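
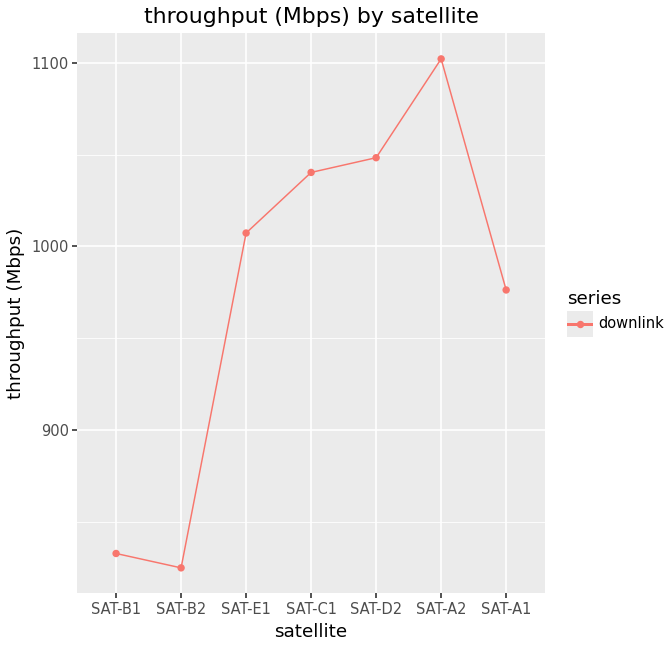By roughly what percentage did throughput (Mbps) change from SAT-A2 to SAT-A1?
SAT-A2 ≈ 1100, SAT-A1 ≈ 975; (975 − 1100) / 1100 ≈ -11.4%.

≈ -11.4%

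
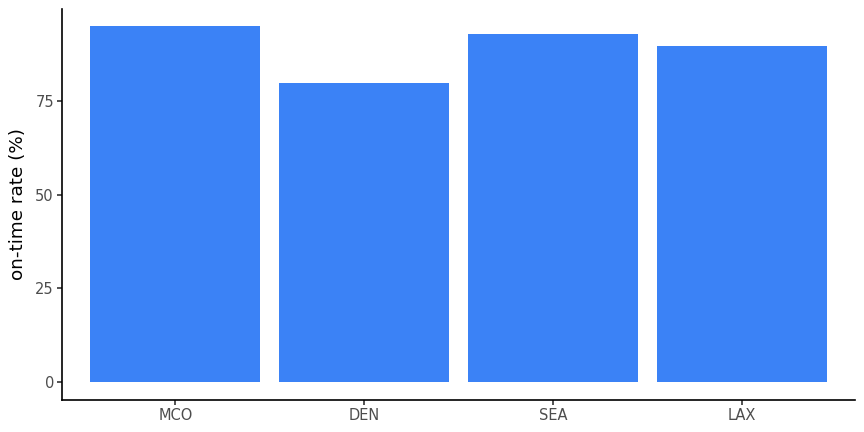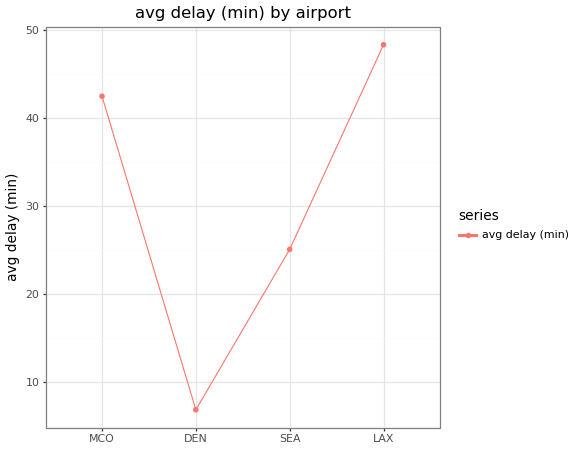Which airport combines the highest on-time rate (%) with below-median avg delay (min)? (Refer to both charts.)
Chart 2 median avg delay (min) ≈ 35; below-median airports: DEN, SEA. Among those, SEA has the highest on-time rate (%) (≈ 90).

SEA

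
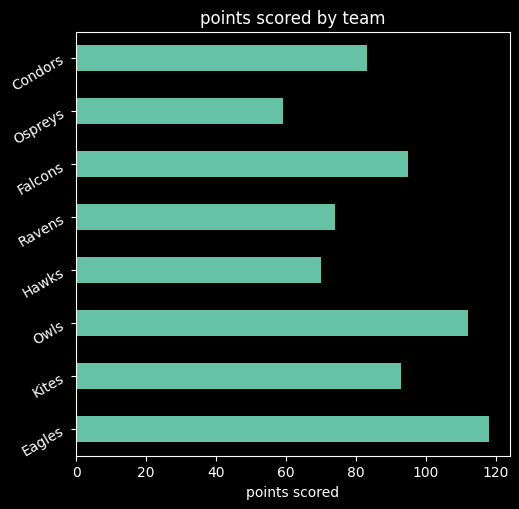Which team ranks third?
Falcons

Top 4: Eagles ≈ 120, Owls ≈ 110, Falcons ≈ 100, Kites ≈ 90.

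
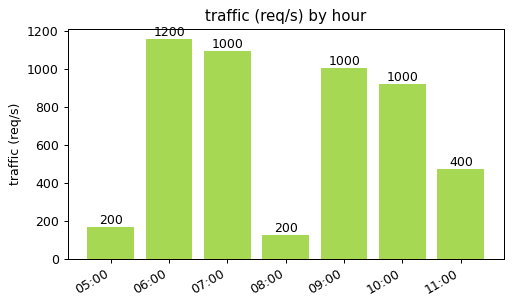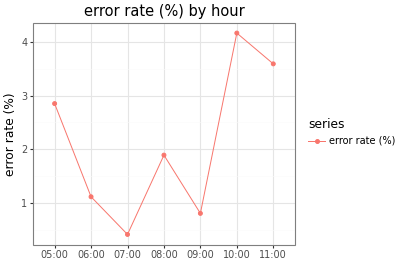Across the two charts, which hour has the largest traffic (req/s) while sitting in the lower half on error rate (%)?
Chart 2 median error rate (%) ≈ 2; below-median hours: 06:00, 07:00, 09:00. Among those, 06:00 has the highest traffic (req/s) (≈ 1200).

06:00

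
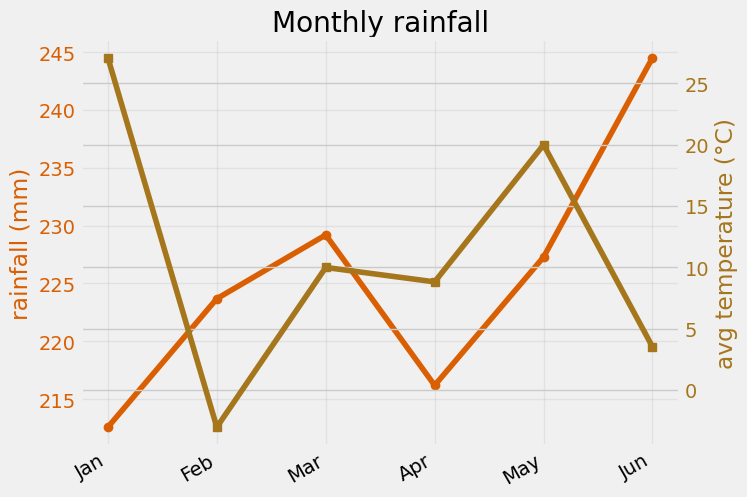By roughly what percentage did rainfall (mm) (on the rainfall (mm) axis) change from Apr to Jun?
≈ +14%

Apr ≈ 215, Jun ≈ 245; (245 − 215) / 215 ≈ +14%.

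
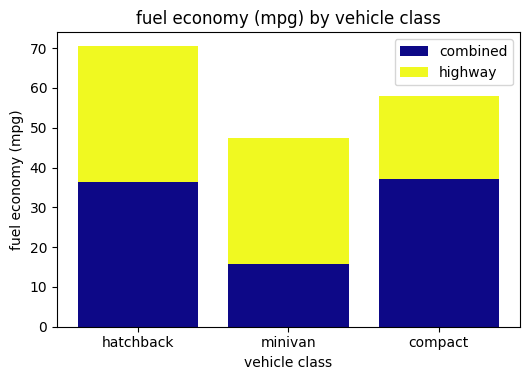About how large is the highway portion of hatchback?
highway top ≈ 70, bottom ≈ 40; segment ≈ 30.

≈ 30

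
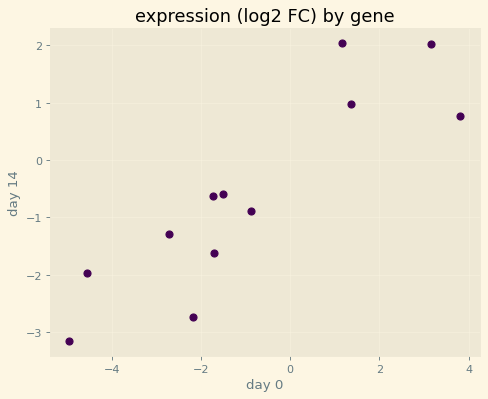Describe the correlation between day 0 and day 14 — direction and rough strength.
positive, strong

Points are positively correlated; strong (|r| ≈ 0.9).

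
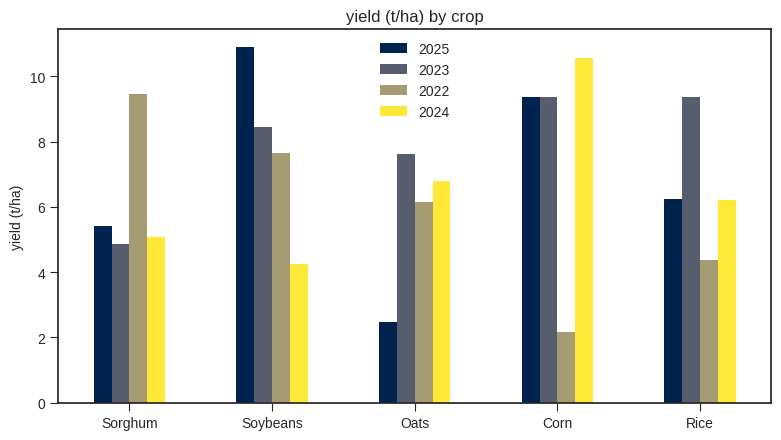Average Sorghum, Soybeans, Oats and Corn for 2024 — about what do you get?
≈ 7

(5 + 4 + 7 + 11) / 4 ≈ 7.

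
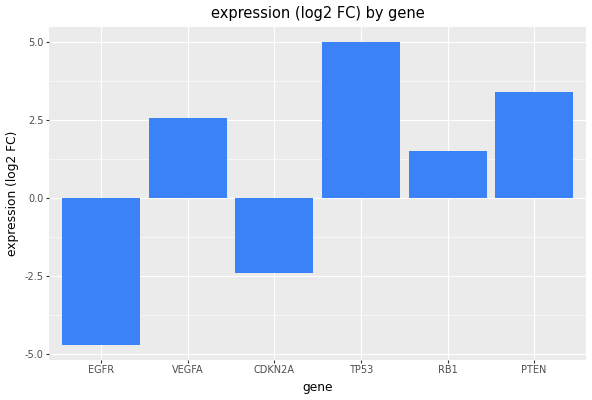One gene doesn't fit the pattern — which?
EGFR ≈ -5; the rest sit between ≈ -2 and ≈ 5.

EGFR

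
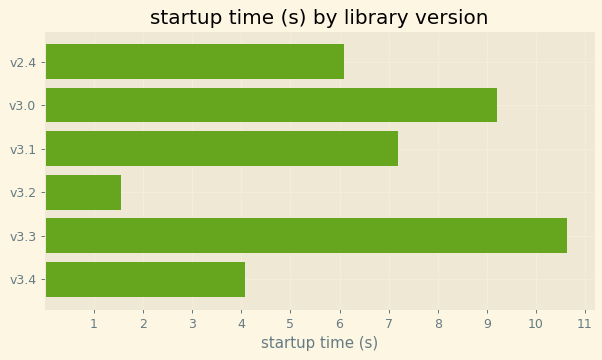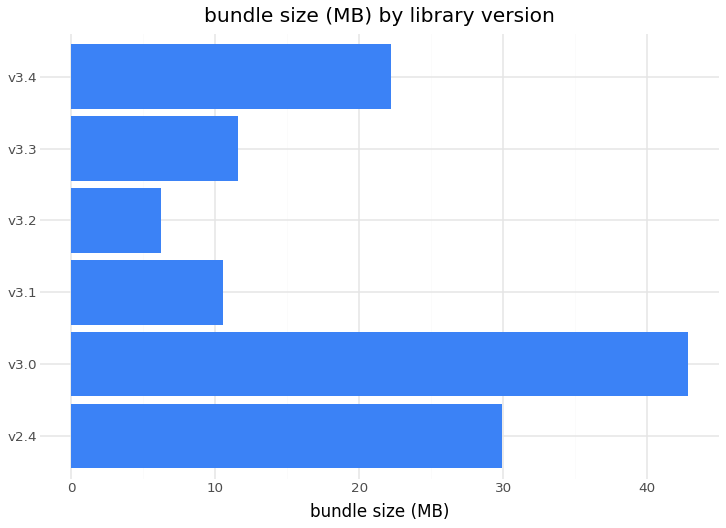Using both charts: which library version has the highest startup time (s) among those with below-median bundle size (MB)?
Chart 2 median bundle size (MB) ≈ 15; below-median library versions: v3.1, v3.2, v3.3. Among those, v3.3 has the highest startup time (s) (≈ 11).

v3.3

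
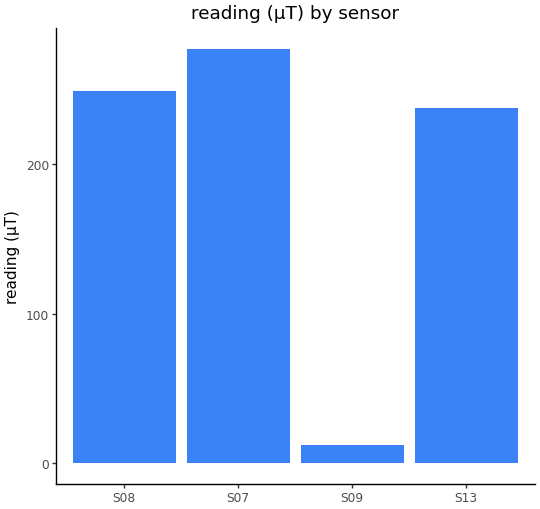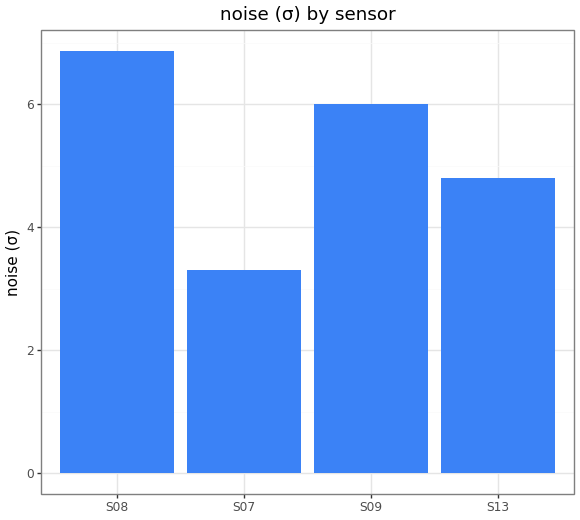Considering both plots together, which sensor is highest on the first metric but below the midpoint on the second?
S07

Chart 2 median noise (σ) ≈ 5; below-median sensors: S07, S13. Among those, S07 has the highest reading (µT) (≈ 300).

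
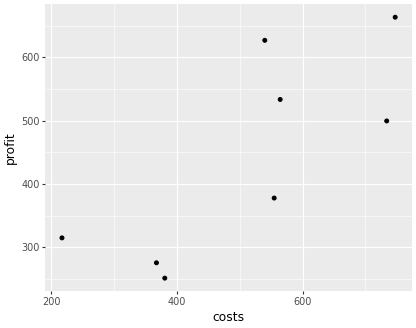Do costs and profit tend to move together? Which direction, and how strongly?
Points are positively correlated; strong (|r| ≈ 0.8).

positive, strong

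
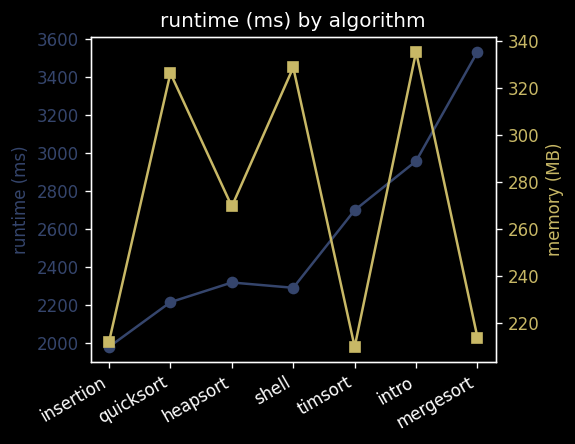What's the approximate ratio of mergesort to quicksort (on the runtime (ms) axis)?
≈ 1.64×

mergesort ≈ 3600, quicksort ≈ 2200; 3600/2200 ≈ 1.64.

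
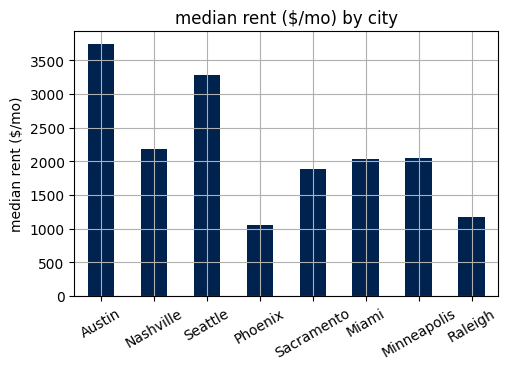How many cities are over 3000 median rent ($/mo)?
Above 3000: Austin, Seattle.

2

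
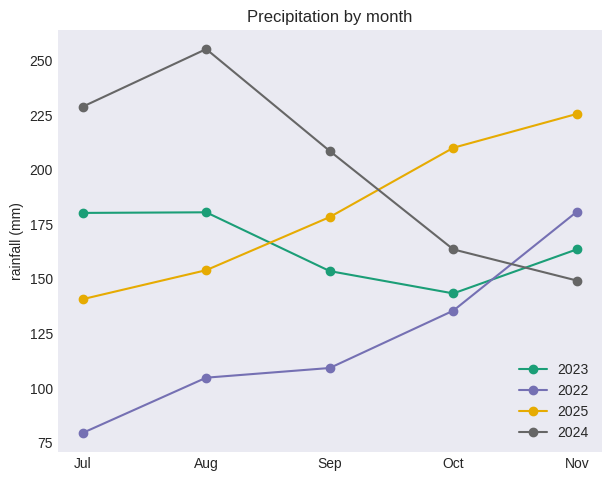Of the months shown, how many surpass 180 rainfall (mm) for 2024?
Above 180: Jul, Aug, Sep.

3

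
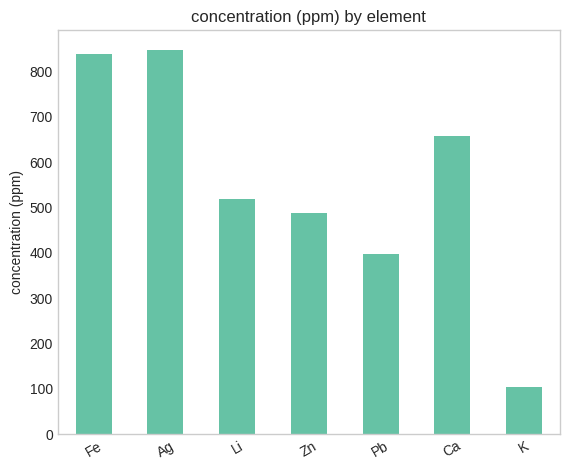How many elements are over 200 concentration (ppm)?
6

Above 200: Fe, Ag, Li, Zn, Pb, Ca.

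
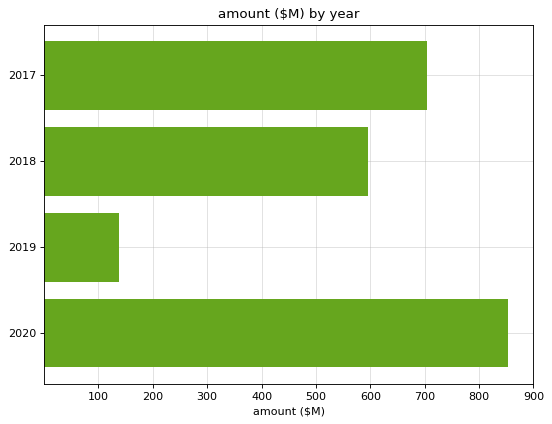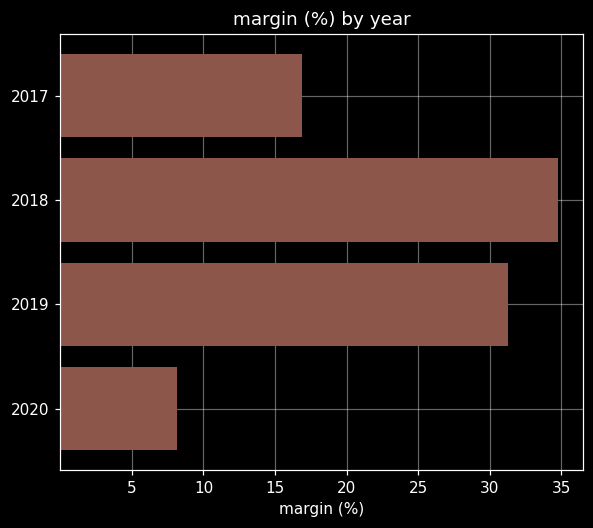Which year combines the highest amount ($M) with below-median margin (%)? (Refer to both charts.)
2020

Chart 2 median margin (%) ≈ 25; below-median years: 2017, 2020. Among those, 2020 has the highest amount ($M) (≈ 900).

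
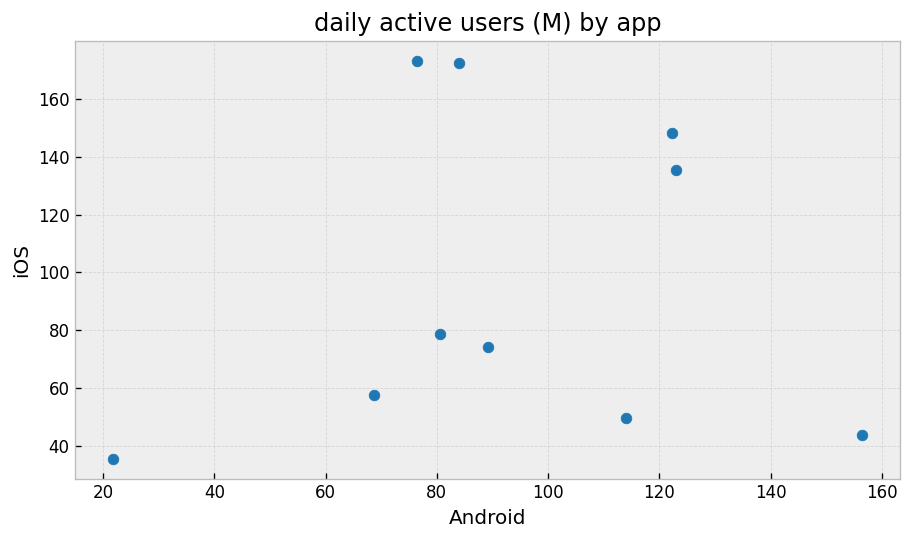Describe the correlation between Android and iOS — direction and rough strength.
Points are roughly uncorrelated; weak (|r| ≈ 0.1).

no clear correlation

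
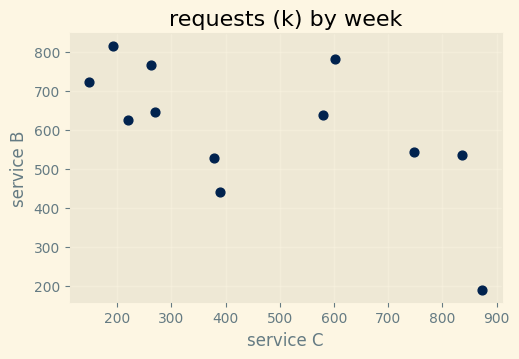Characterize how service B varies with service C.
negative, moderate

Points are negatively correlated; moderate (|r| ≈ 0.6).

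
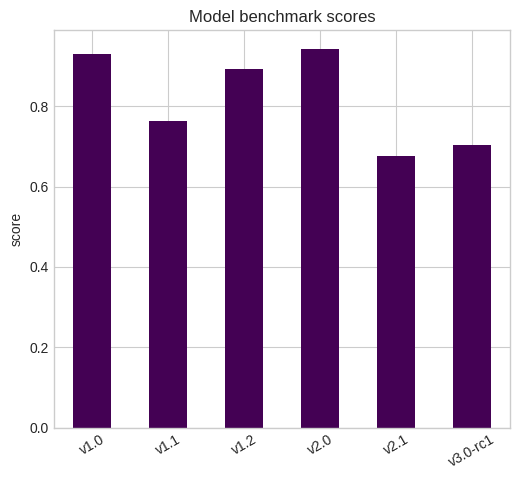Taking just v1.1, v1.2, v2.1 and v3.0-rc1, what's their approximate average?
≈ 0.78

(0.8 + 0.9 + 0.7 + 0.7) / 4 ≈ 0.78.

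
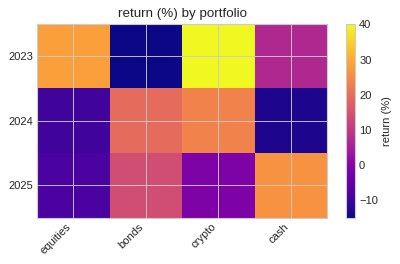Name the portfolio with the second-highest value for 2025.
Top 3 for 2025: cash ≈ 25, bonds ≈ 15, crypto ≈ 0.

bonds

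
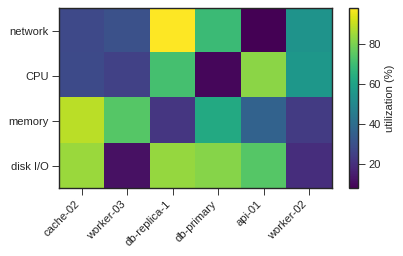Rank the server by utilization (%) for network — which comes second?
Top 3 for network: db-replica-1 ≈ 100, db-primary ≈ 70, worker-02 ≈ 50.

db-primary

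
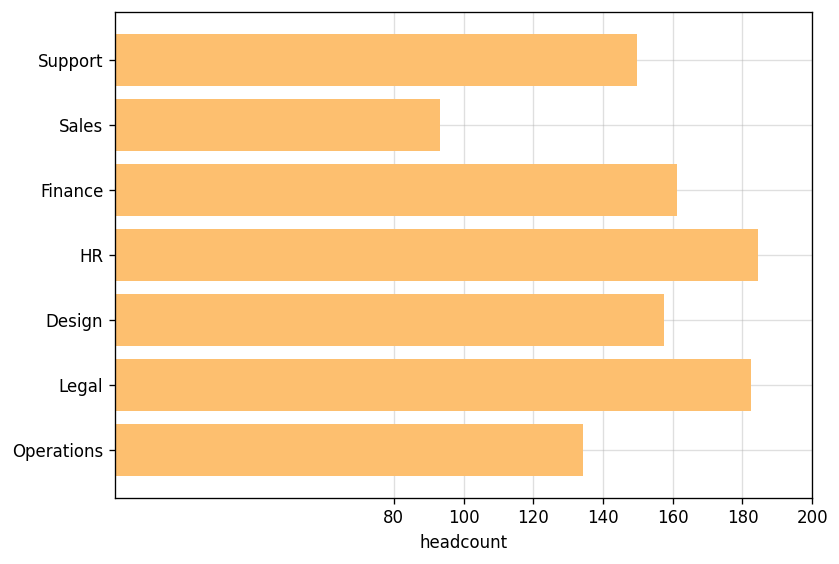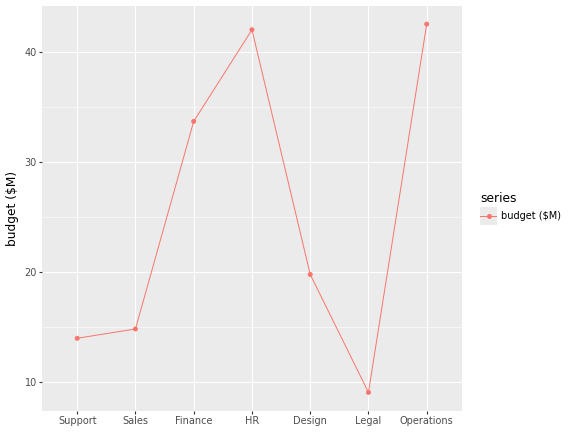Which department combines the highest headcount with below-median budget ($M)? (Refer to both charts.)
Legal

Chart 2 median budget ($M) ≈ 20; below-median departments: Support, Sales, Legal. Among those, Legal has the highest headcount (≈ 180).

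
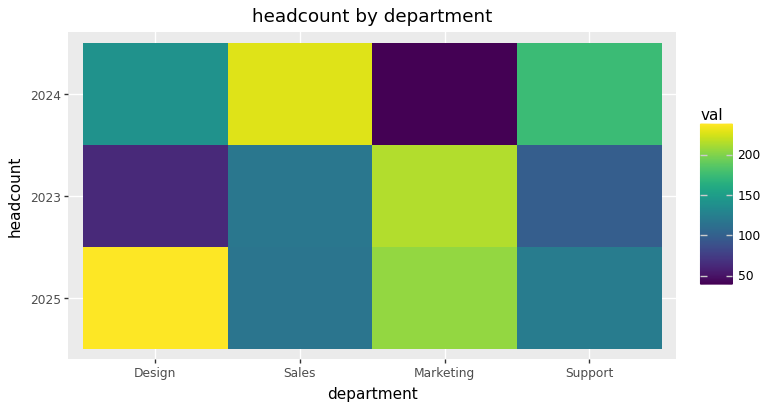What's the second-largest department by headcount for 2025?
Top 3 for 2025: Design ≈ 240, Marketing ≈ 200, Support ≈ 120.

Marketing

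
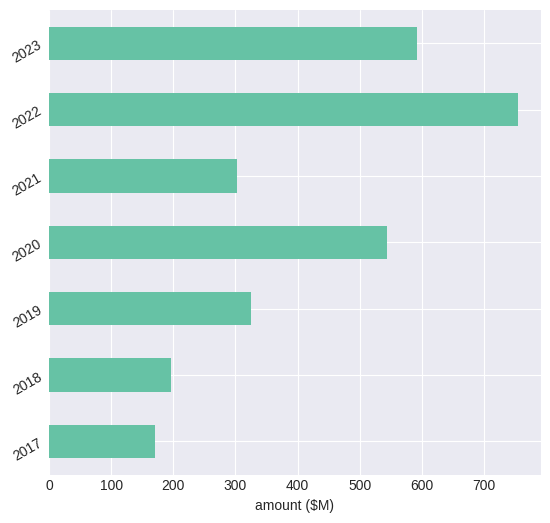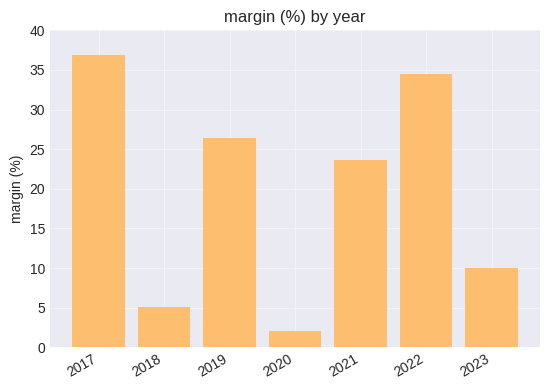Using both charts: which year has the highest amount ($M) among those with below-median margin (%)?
2023

Chart 2 median margin (%) ≈ 25; below-median years: 2018, 2020, 2023. Among those, 2023 has the highest amount ($M) (≈ 600).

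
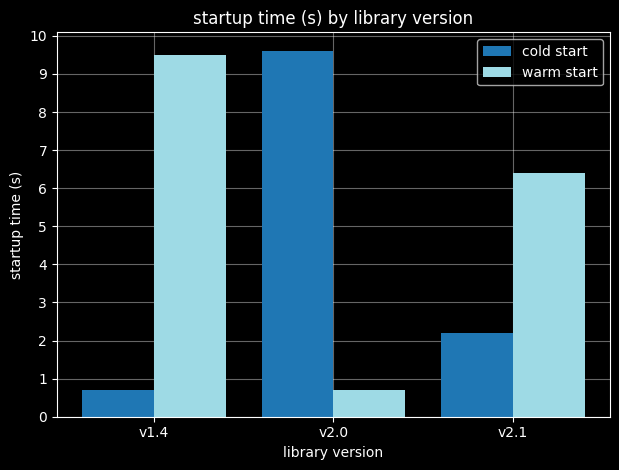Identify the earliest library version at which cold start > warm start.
v1.4: cold start ≈ 1 vs warm start ≈ 10 (not yet); v2.0: cold start ≈ 10 vs warm start ≈ 1 (first crossover).

v2.0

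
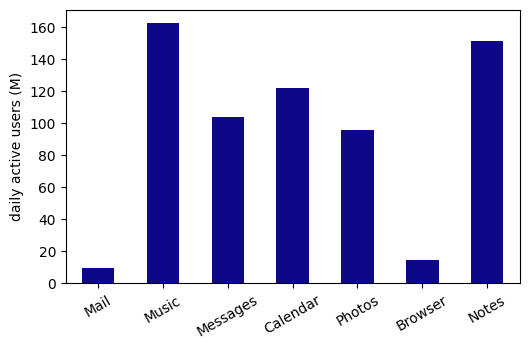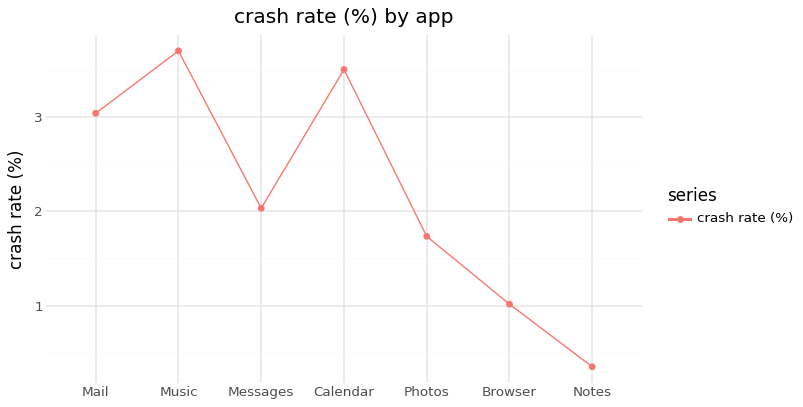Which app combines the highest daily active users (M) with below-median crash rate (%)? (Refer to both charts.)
Chart 2 median crash rate (%) ≈ 2; below-median apps: Photos, Browser, Notes. Among those, Notes has the highest daily active users (M) (≈ 160).

Notes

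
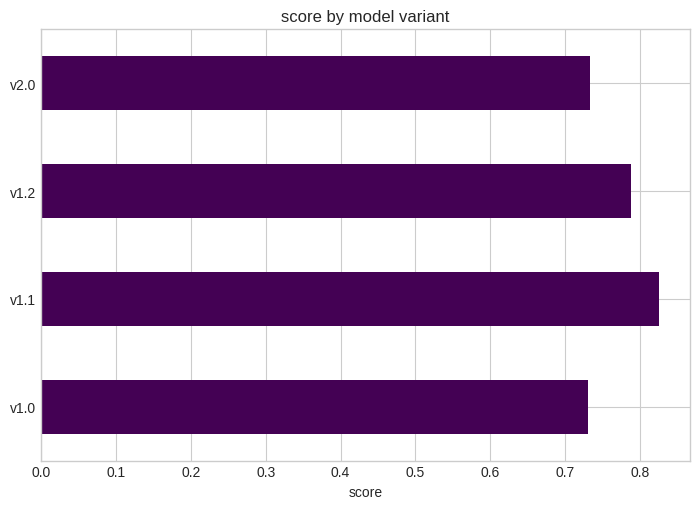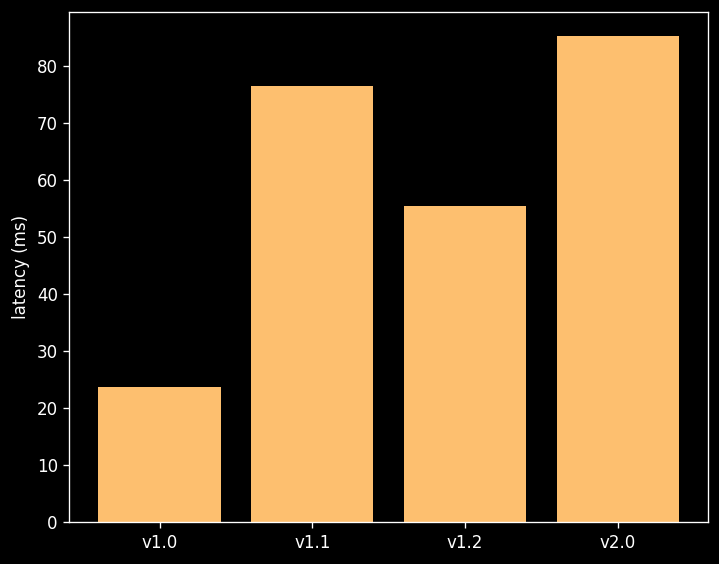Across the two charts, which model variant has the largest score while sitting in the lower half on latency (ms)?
v1.2

Chart 2 median latency (ms) ≈ 70; below-median model variants: v1.0, v1.2. Among those, v1.2 has the highest score (≈ 0.8).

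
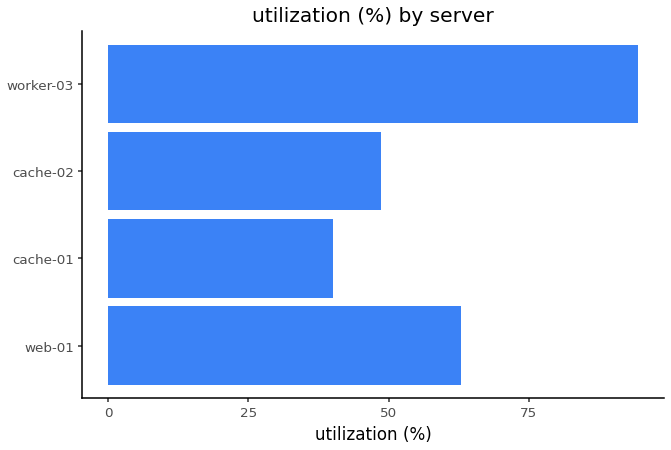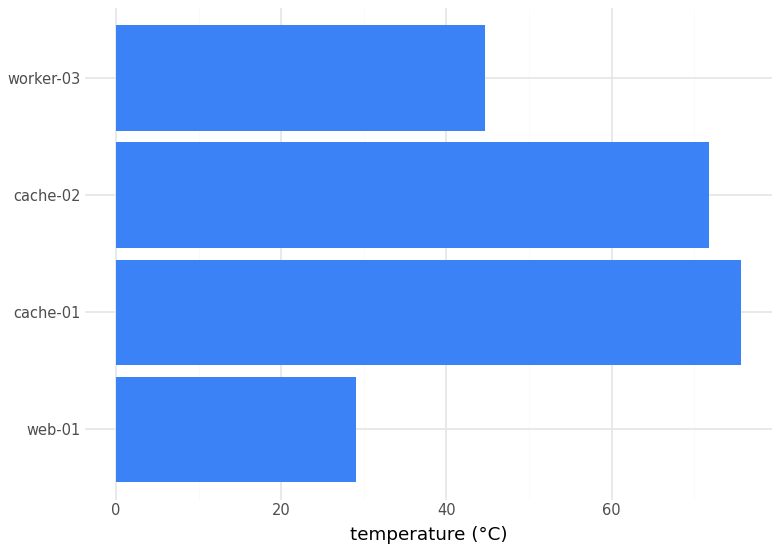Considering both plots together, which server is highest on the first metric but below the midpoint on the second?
Chart 2 median temperature (°C) ≈ 60; below-median servers: web-01, worker-03. Among those, worker-03 has the highest utilization (%) (≈ 90).

worker-03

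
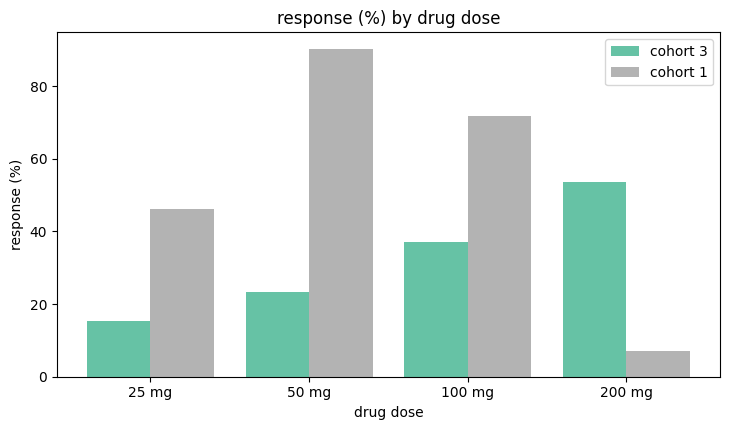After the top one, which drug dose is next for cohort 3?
Top 3 for cohort 3: 200 mg ≈ 50, 100 mg ≈ 40, 50 mg ≈ 20.

100 mg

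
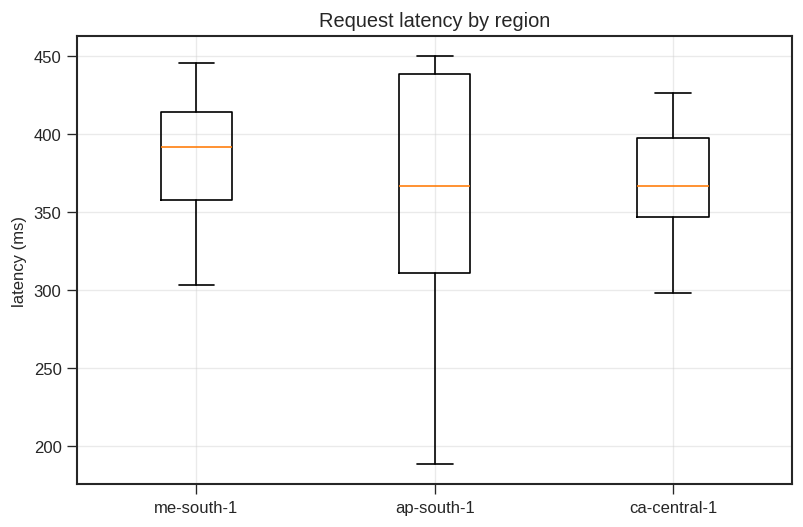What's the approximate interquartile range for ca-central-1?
≈ 55

Q3 ≈ 400, Q1 ≈ 345; IQR ≈ 55.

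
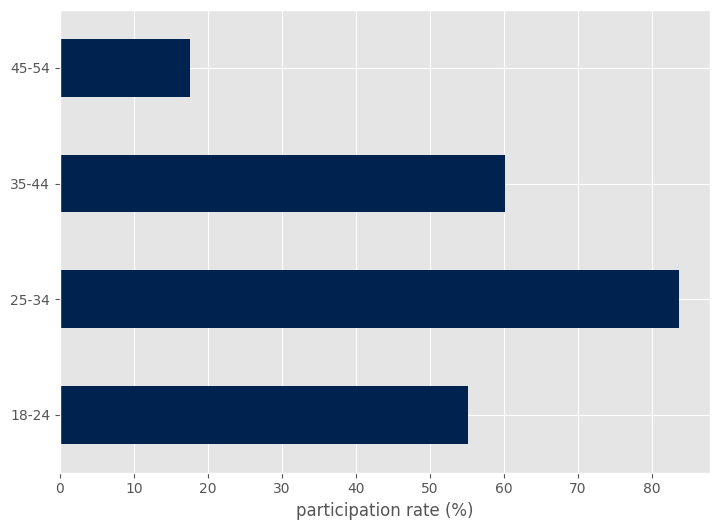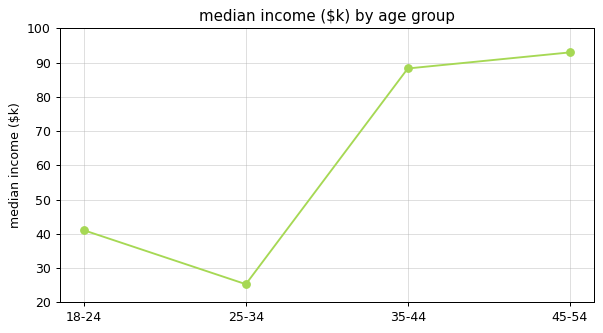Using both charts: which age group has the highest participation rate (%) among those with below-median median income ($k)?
25-34

Chart 2 median median income ($k) ≈ 60; below-median age groups: 18-24, 25-34. Among those, 25-34 has the highest participation rate (%) (≈ 80).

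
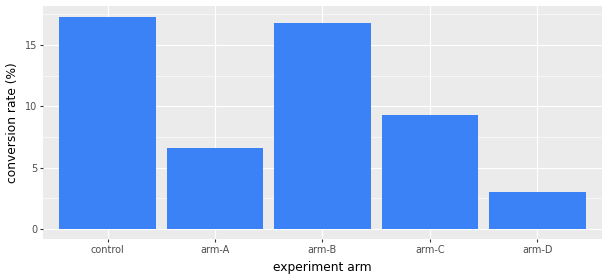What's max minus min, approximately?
Max control ≈ 18, min arm-D ≈ 2; range ≈ 16.

≈ 16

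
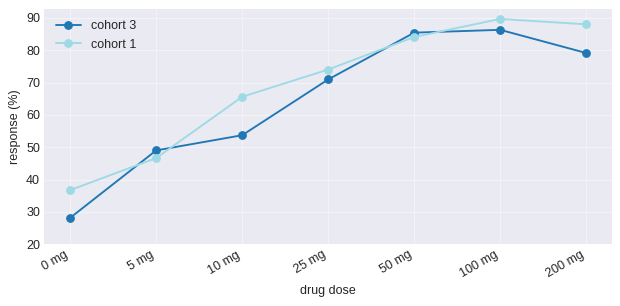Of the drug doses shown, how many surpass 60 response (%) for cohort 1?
Above 60: 10 mg, 25 mg, 50 mg, 100 mg, 200 mg.

5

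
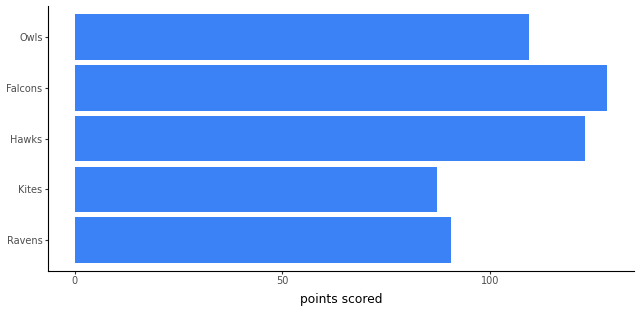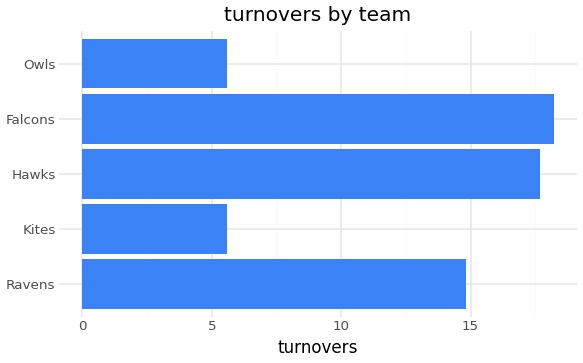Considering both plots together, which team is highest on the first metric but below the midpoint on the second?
Owls

Chart 2 median turnovers ≈ 14; below-median teams: Kites, Owls. Among those, Owls has the highest points scored (≈ 100).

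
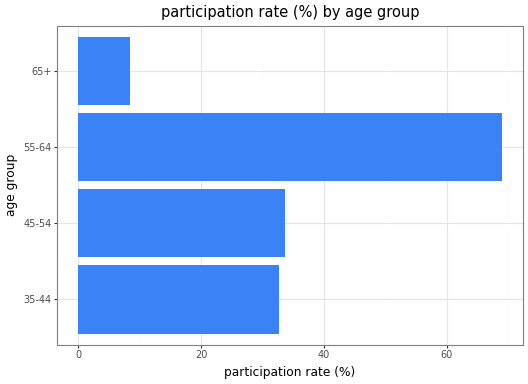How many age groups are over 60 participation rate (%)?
1

Above 60: 55-64.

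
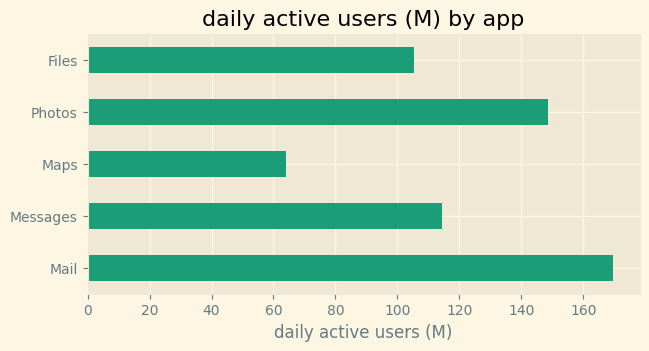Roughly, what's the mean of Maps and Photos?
≈ 100

(60 + 140) / 2 ≈ 100.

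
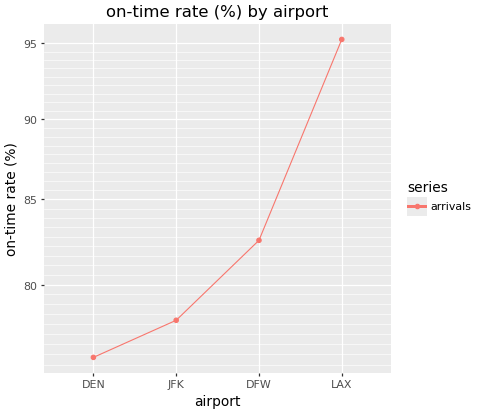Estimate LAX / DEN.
LAX ≈ 96, DEN ≈ 76; 96/76 ≈ 1.26.

≈ 1.26×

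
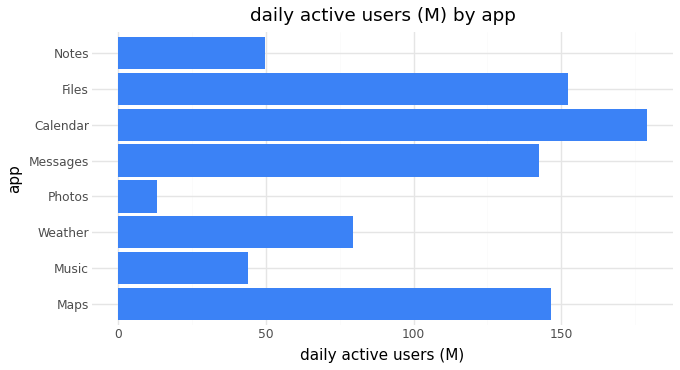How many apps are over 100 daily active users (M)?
4

Above 100: Maps, Messages, Calendar, Files.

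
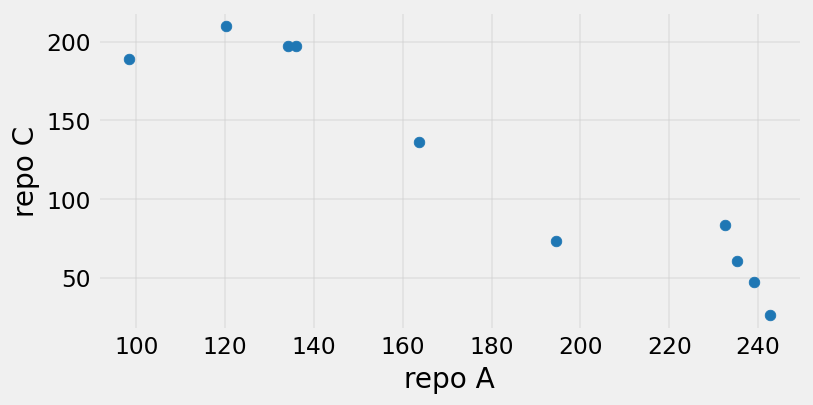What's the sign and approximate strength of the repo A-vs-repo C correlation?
Points are negatively correlated; strong (|r| ≈ 1.0).

negative, strong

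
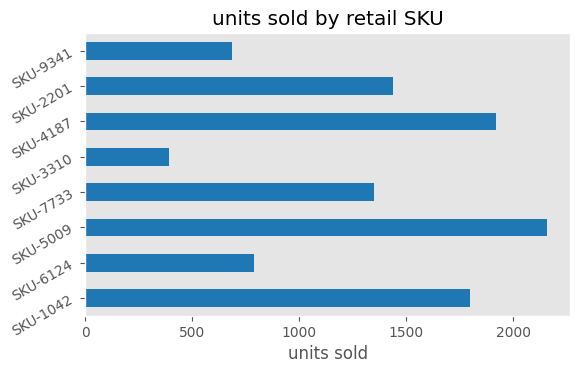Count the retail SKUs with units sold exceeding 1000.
5

Above 1000: SKU-1042, SKU-5009, SKU-7733, SKU-4187, SKU-2201.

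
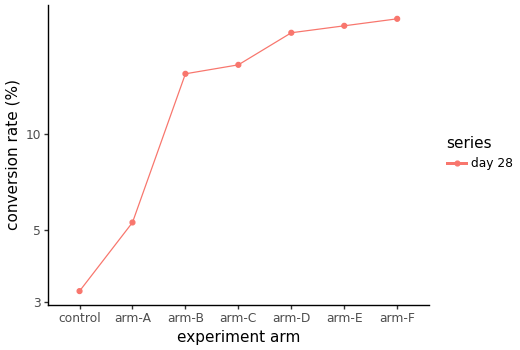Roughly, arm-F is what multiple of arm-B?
≈ 1.38×

arm-F ≈ 22, arm-B ≈ 16; 22/16 ≈ 1.38.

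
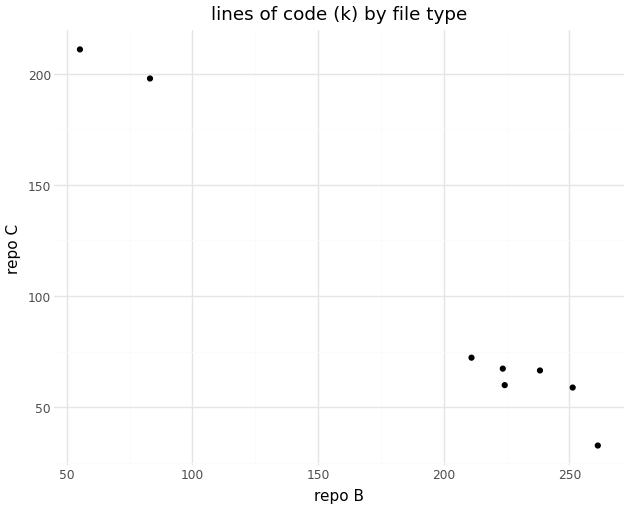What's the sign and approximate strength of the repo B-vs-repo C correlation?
Points are negatively correlated; strong (|r| ≈ 1.0).

negative, strong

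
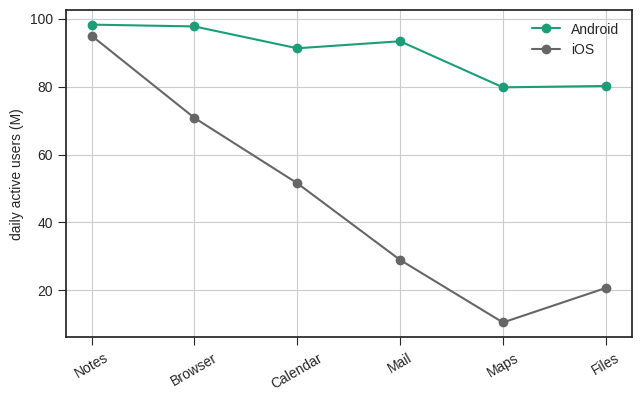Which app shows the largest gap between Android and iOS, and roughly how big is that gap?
Maps, ≈ 70 M

Maps: Android ≈ 80, iOS ≈ 10 → gap ≈ 70. Next-largest (Mail) is only ≈ 60.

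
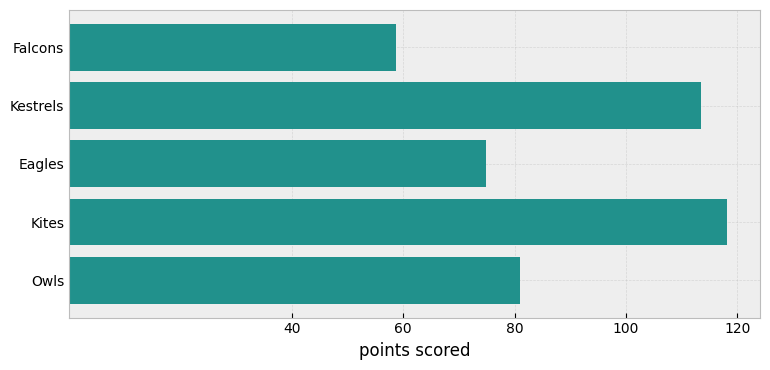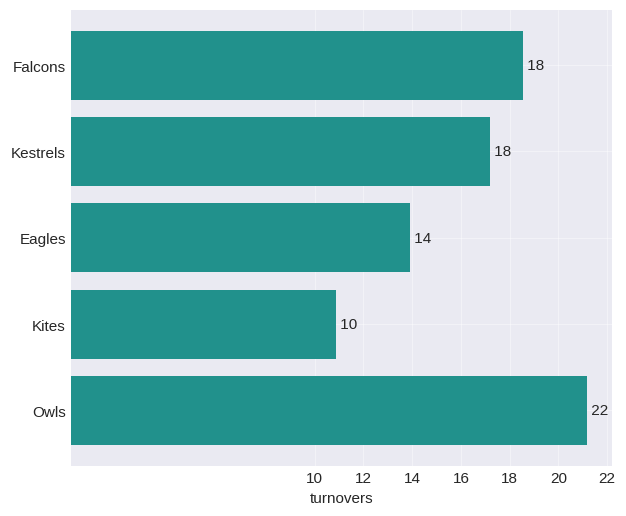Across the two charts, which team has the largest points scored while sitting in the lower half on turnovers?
Chart 2 median turnovers ≈ 18; below-median teams: Eagles, Kites. Among those, Kites has the highest points scored (≈ 120).

Kites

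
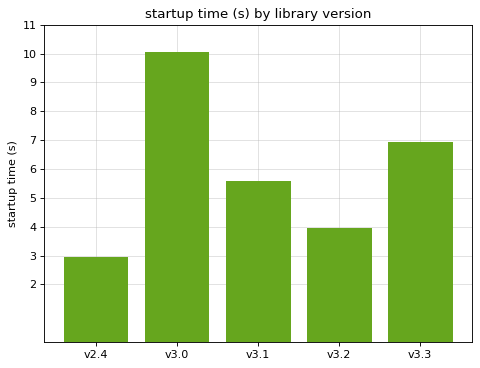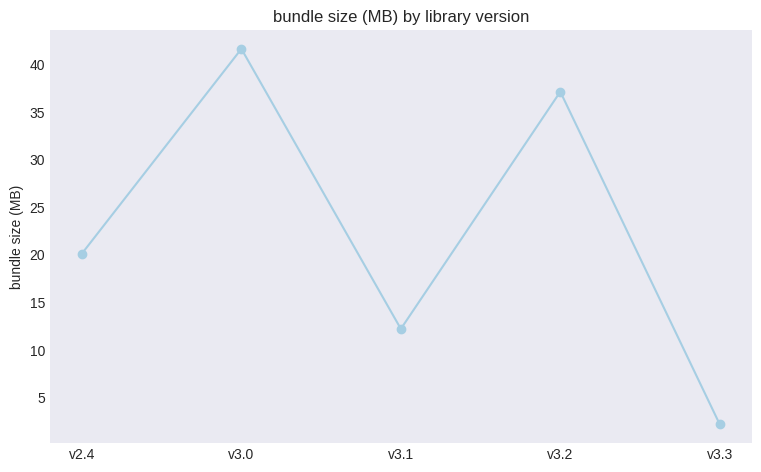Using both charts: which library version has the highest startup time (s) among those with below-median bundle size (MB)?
Chart 2 median bundle size (MB) ≈ 20; below-median library versions: v3.1, v3.3. Among those, v3.3 has the highest startup time (s) (≈ 7).

v3.3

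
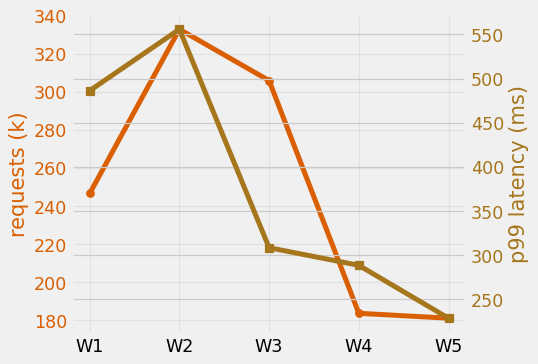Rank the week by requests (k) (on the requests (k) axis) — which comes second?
W3

Top 3 (on the requests (k) axis): W2 ≈ 340, W3 ≈ 300, W1 ≈ 240.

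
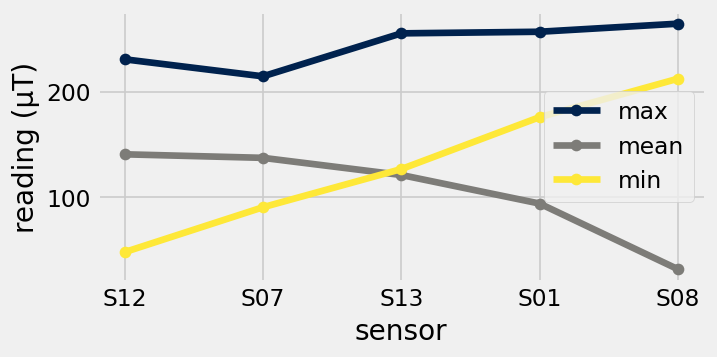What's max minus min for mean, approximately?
≈ 100

Max S12 ≈ 140, min S08 ≈ 40; range ≈ 100.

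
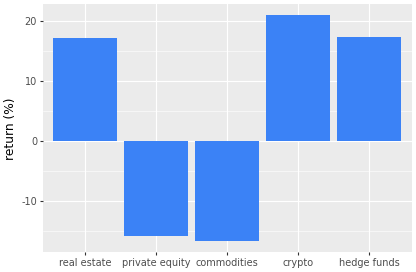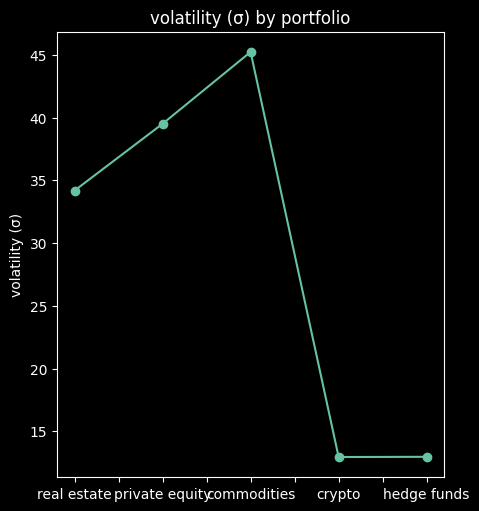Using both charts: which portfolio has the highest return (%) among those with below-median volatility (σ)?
crypto

Chart 2 median volatility (σ) ≈ 35; below-median portfolios: crypto, hedge funds. Among those, crypto has the highest return (%) (≈ 20).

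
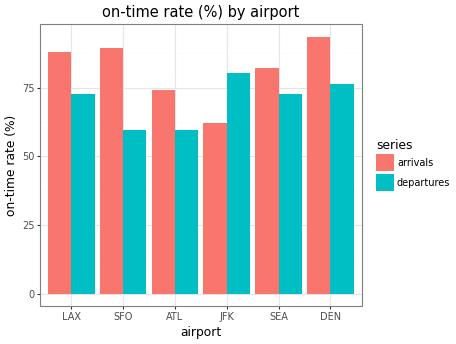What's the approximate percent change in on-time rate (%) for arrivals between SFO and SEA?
≈ -11.1%

SFO ≈ 90, SEA ≈ 80; (80 − 90) / 90 ≈ -11.1%.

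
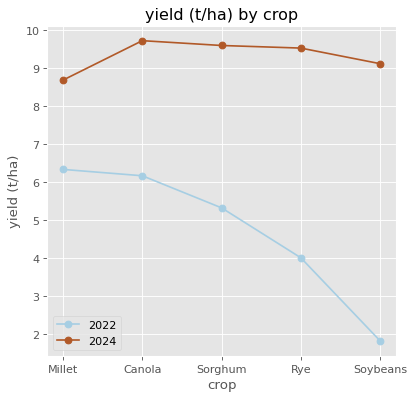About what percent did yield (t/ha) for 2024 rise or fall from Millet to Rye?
Millet ≈ 9, Rye ≈ 10; (10 − 9) / 9 ≈ +11.1%.

≈ +11.1%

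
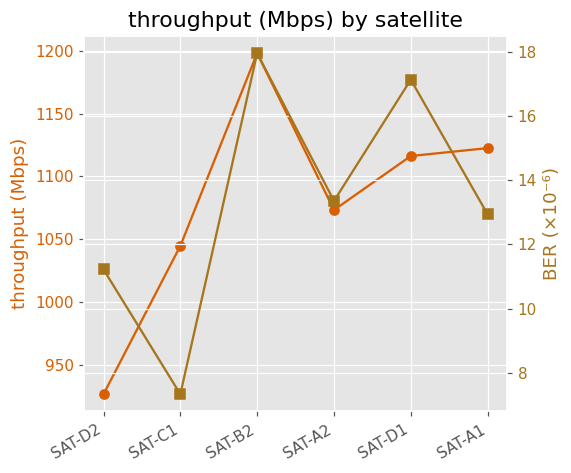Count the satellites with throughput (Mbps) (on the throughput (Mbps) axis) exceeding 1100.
3

Above 1100: SAT-B2, SAT-D1, SAT-A1.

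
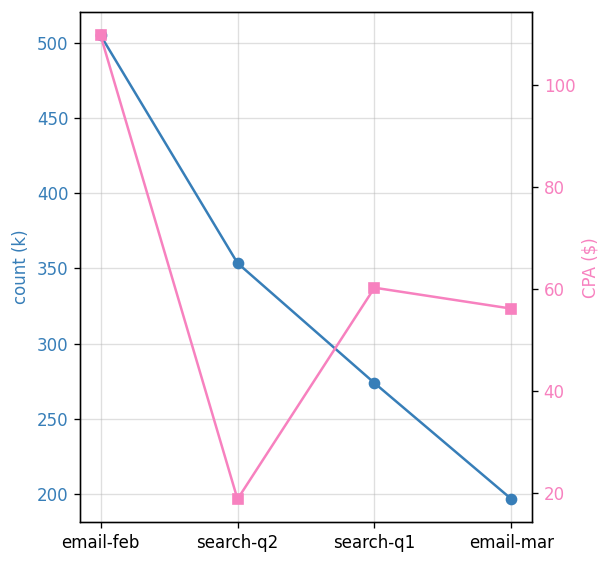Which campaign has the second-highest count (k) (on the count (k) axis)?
search-q2

Top 3 (on the count (k) axis): email-feb ≈ 500, search-q2 ≈ 350, search-q1 ≈ 250.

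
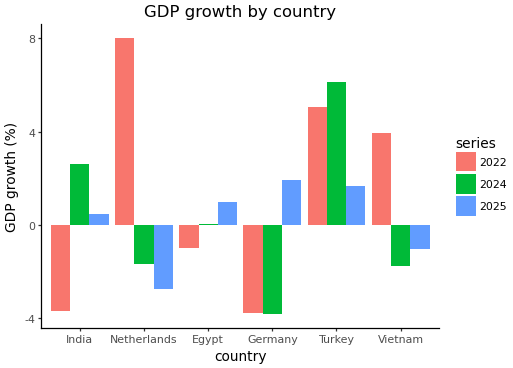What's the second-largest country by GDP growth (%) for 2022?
Turkey

Top 3 for 2022: Netherlands ≈ 8, Turkey ≈ 5, Vietnam ≈ 4.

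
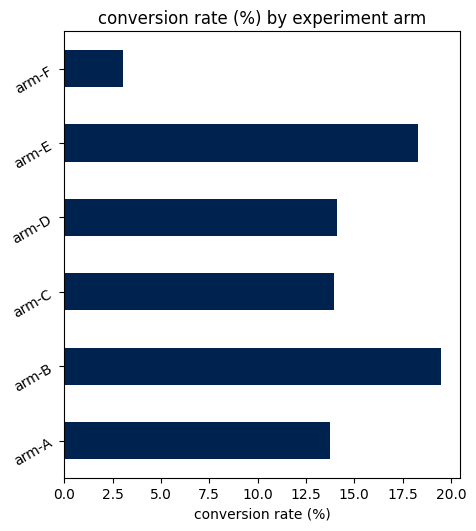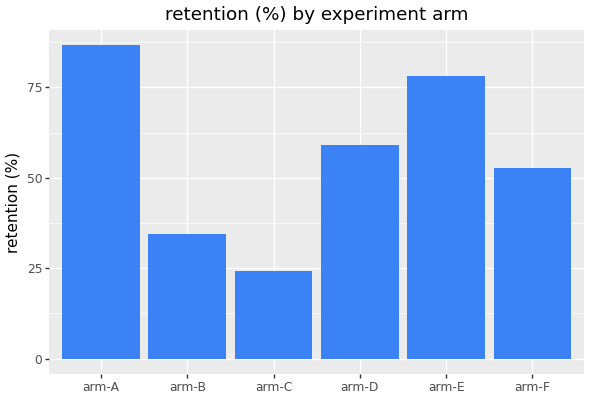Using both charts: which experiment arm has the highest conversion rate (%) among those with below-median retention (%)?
arm-B

Chart 2 median retention (%) ≈ 60; below-median experiment arms: arm-B, arm-C, arm-F. Among those, arm-B has the highest conversion rate (%) (≈ 20).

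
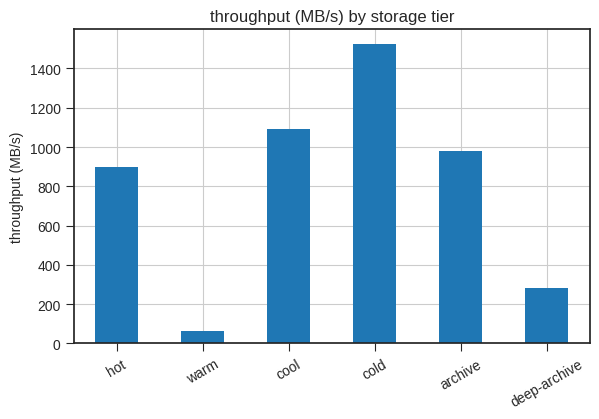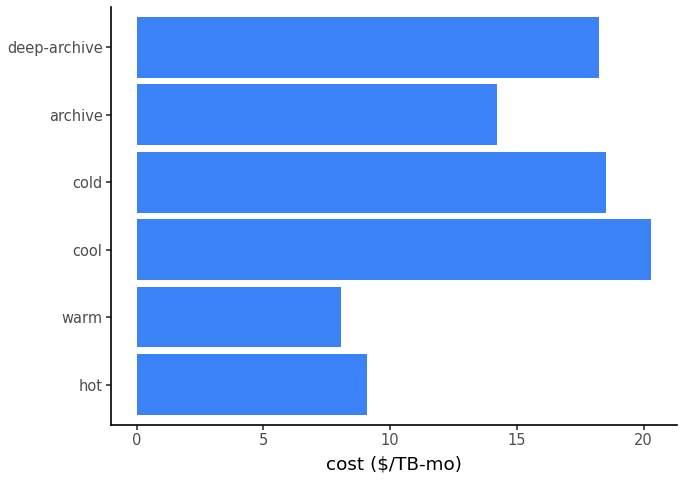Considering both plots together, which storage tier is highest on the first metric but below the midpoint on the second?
archive

Chart 2 median cost ($/TB-mo) ≈ 16; below-median storage tiers: hot, warm, archive. Among those, archive has the highest throughput (MB/s) (≈ 1000).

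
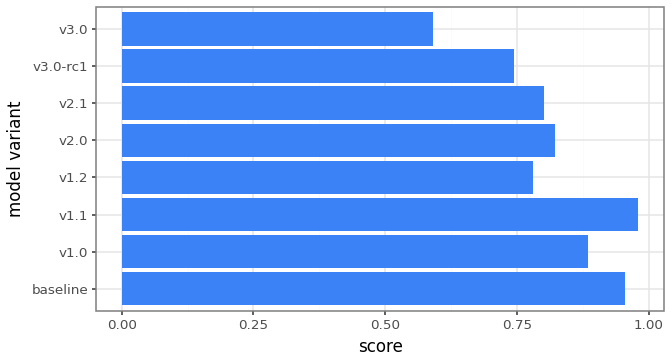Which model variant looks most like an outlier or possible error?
v3.0

v3.0 ≈ 0.6; the rest sit between ≈ 0.7 and ≈ 1.0.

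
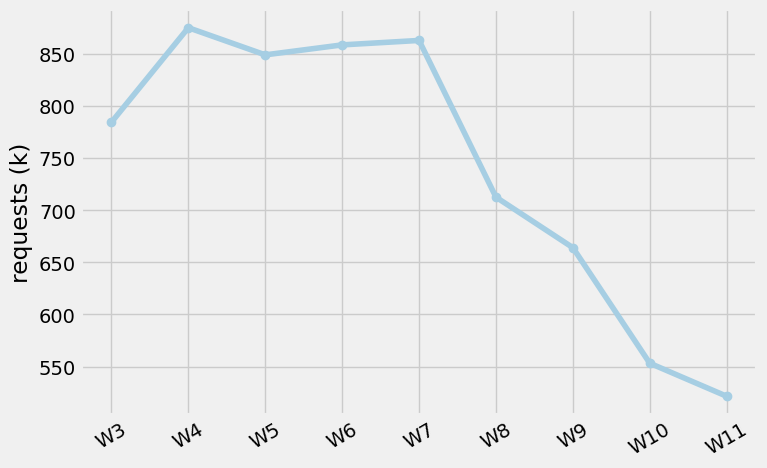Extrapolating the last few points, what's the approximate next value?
Last three: 650, 550, 500 → slope ≈ -75/step → next ≈ 425.

≈ 425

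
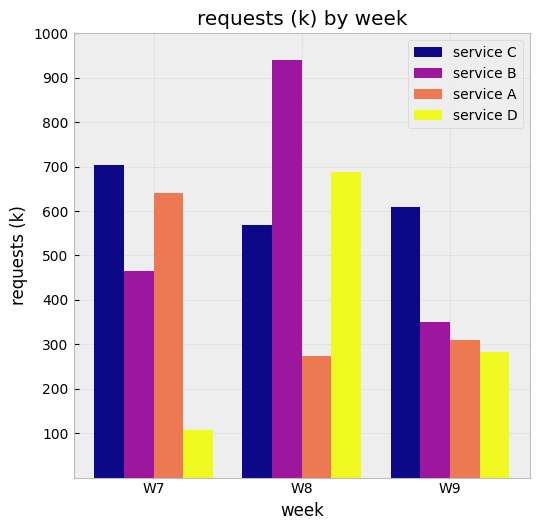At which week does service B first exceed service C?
W7: service B ≈ 500 vs service C ≈ 700 (not yet); W8: service B ≈ 900 vs service C ≈ 600 (first crossover).

W8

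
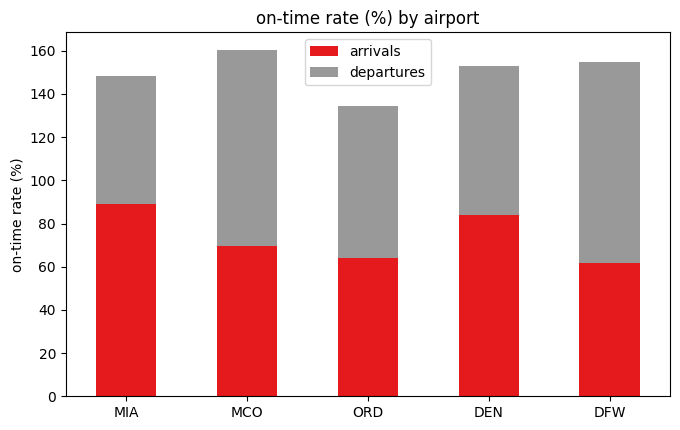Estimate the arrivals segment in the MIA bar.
≈ 80

arrivals top ≈ 80, bottom ≈ 0; segment ≈ 80.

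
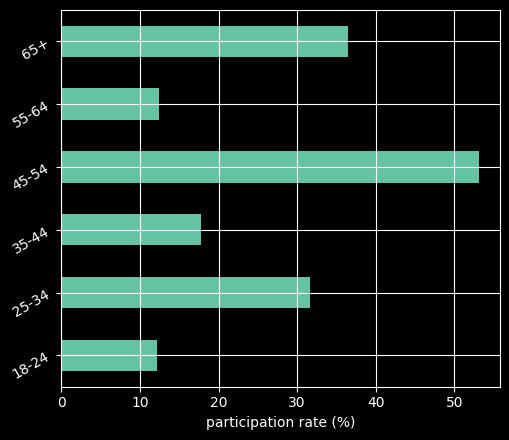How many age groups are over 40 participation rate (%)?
Above 40: 45-54.

1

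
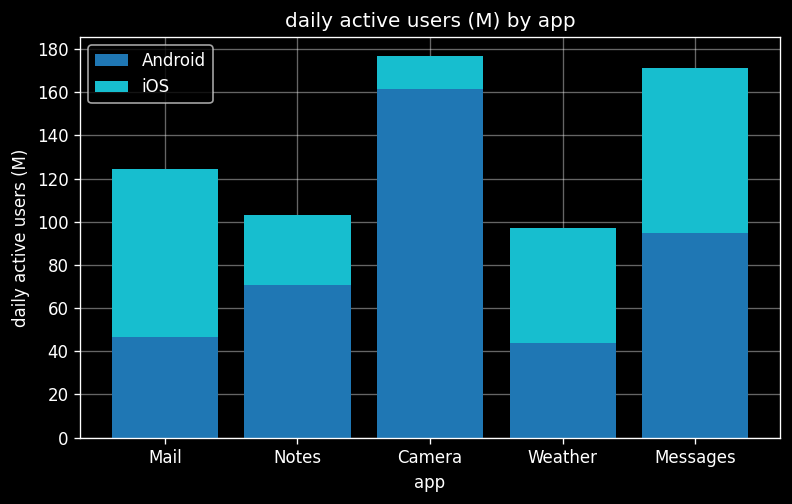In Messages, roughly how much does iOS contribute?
≈ 80

iOS top ≈ 180, bottom ≈ 100; segment ≈ 80.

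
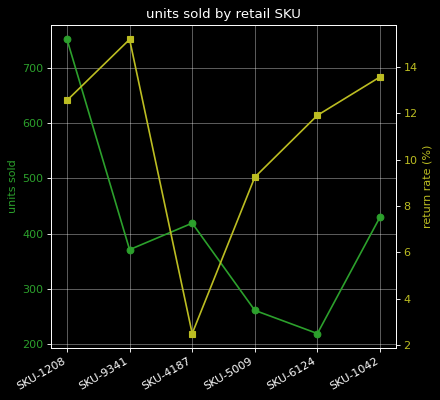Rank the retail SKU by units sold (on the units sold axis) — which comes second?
SKU-1042

Top 3 (on the units sold axis): SKU-1208 ≈ 750, SKU-1042 ≈ 450, SKU-4187 ≈ 400.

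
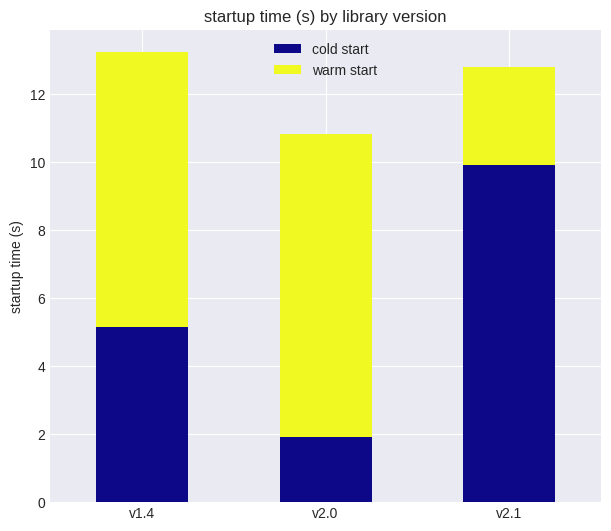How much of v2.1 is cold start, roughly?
cold start top ≈ 10, bottom ≈ 0; segment ≈ 10.

≈ 10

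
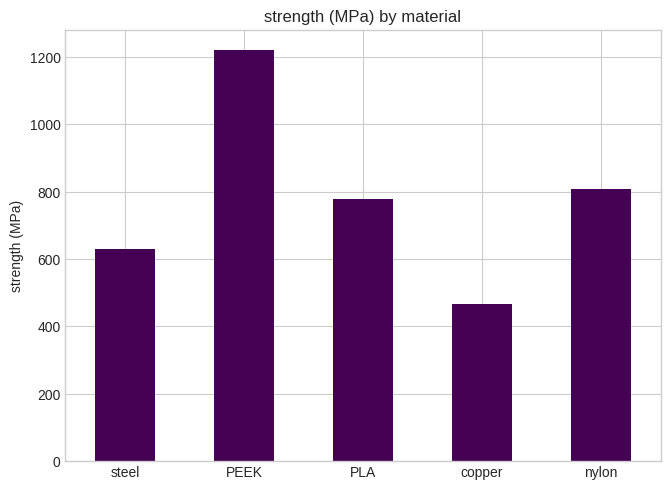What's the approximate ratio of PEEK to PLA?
≈ 1.5×

PEEK ≈ 1200, PLA ≈ 800; 1200/800 ≈ 1.5.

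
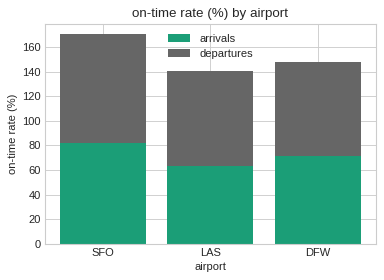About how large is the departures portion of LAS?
≈ 80

departures top ≈ 140, bottom ≈ 60; segment ≈ 80.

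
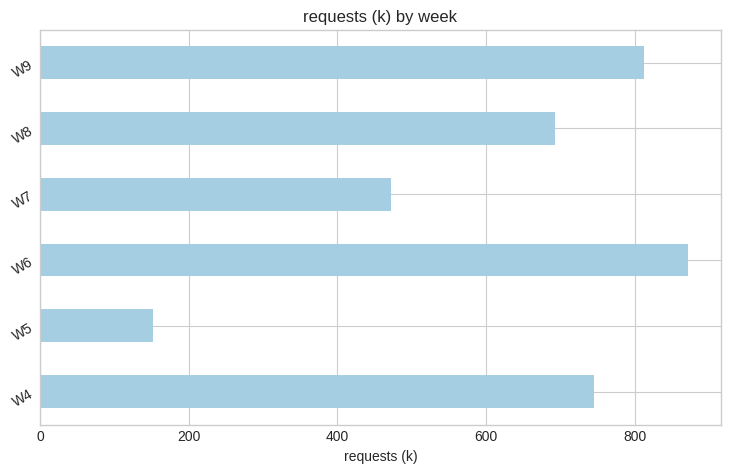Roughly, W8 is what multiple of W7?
≈ 1.4×

W8 ≈ 700, W7 ≈ 500; 700/500 ≈ 1.4.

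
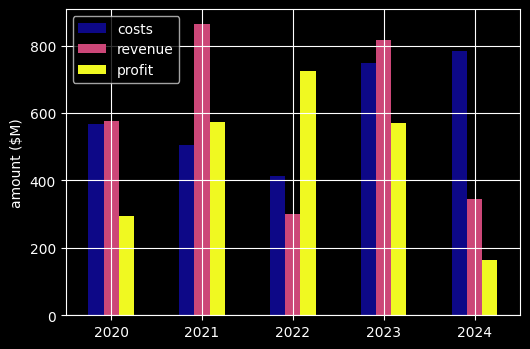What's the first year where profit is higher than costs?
2020: profit ≈ 300 vs costs ≈ 600 (not yet); 2021: profit ≈ 600 vs costs ≈ 500 (first crossover).

2021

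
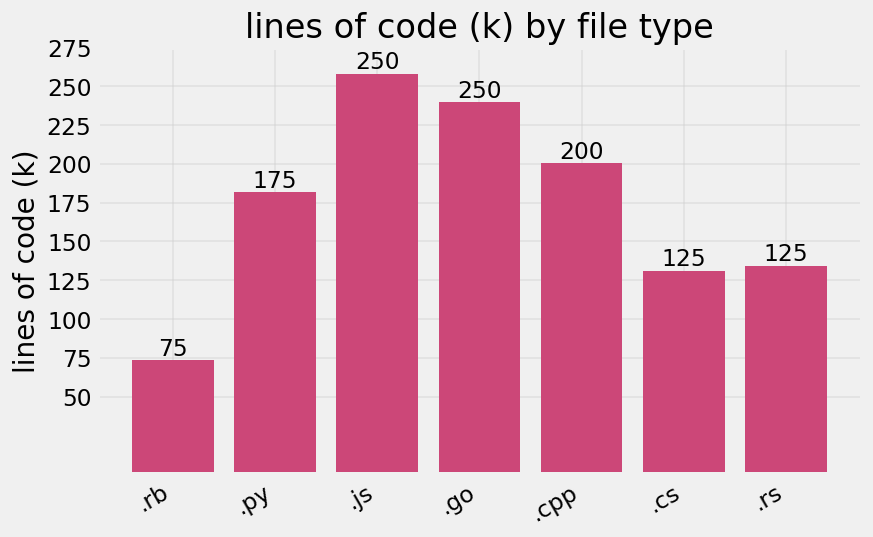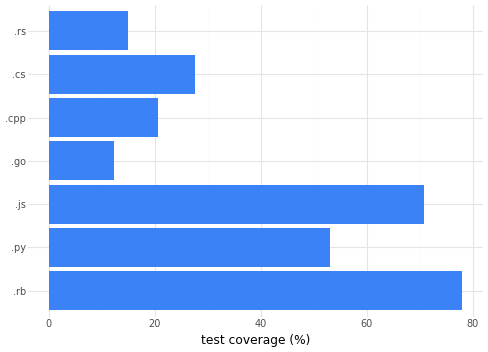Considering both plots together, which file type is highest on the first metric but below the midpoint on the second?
Chart 2 median test coverage (%) ≈ 30; below-median file types: .go, .cpp, .rs. Among those, .go has the highest lines of code (k) (≈ 250).

.go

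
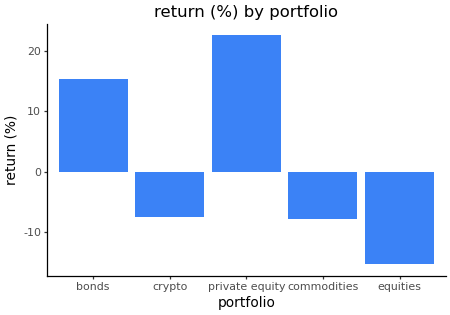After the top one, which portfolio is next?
bonds

Top 3: private equity ≈ 25, bonds ≈ 15, crypto ≈ -10.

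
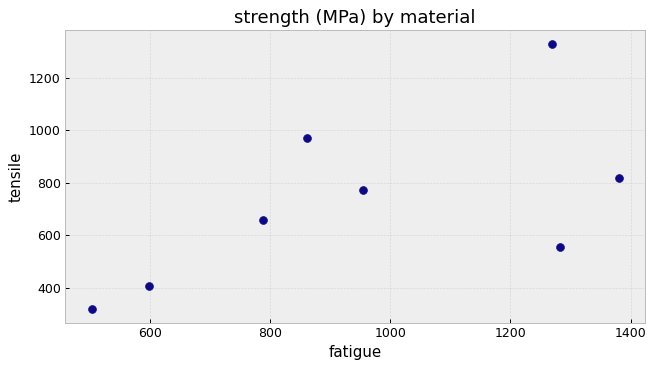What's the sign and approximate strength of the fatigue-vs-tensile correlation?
positive, moderate

Points are positively correlated; moderate (|r| ≈ 0.6).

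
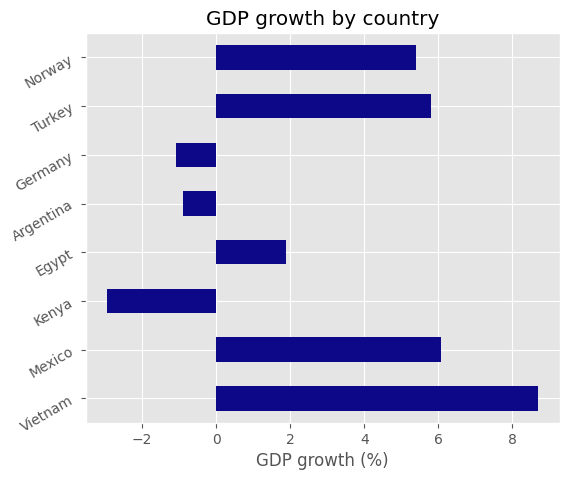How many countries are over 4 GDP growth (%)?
Above 4: Vietnam, Mexico, Turkey, Norway.

4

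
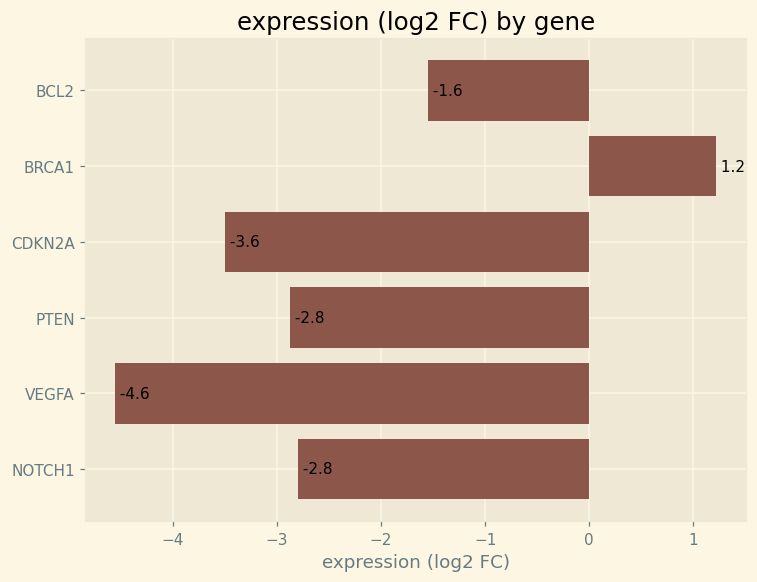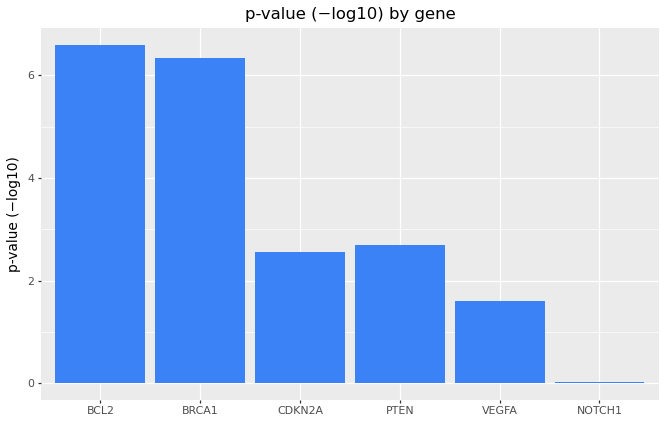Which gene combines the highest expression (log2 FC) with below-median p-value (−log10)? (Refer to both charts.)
NOTCH1

Chart 2 median p-value (−log10) ≈ 3; below-median genes: CDKN2A, VEGFA, NOTCH1. Among those, NOTCH1 has the highest expression (log2 FC) (≈ -2.8).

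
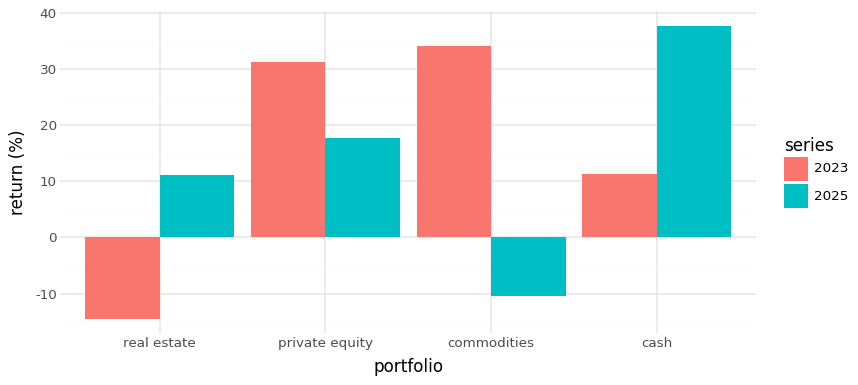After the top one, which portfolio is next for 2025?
Top 3 for 2025: cash ≈ 40, private equity ≈ 20, real estate ≈ 10.

private equity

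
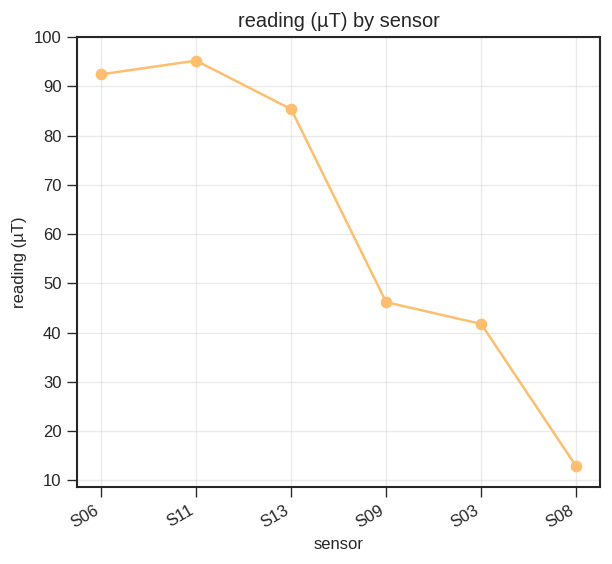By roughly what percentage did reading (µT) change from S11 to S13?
≈ -10%

S11 ≈ 100, S13 ≈ 90; (90 − 100) / 100 ≈ -10%.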